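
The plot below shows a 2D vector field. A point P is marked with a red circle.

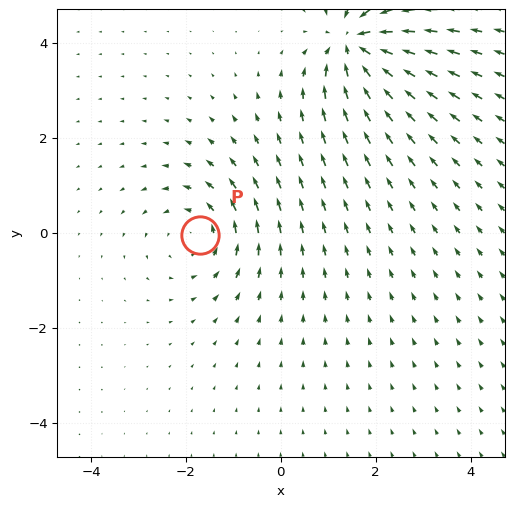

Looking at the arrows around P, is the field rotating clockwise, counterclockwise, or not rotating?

counterclockwise

Near P at (-1.7, -0.0) the arrows circulate counterclockwise. The curl (z-component) there is about +4; positive curl means counterclockwise rotation.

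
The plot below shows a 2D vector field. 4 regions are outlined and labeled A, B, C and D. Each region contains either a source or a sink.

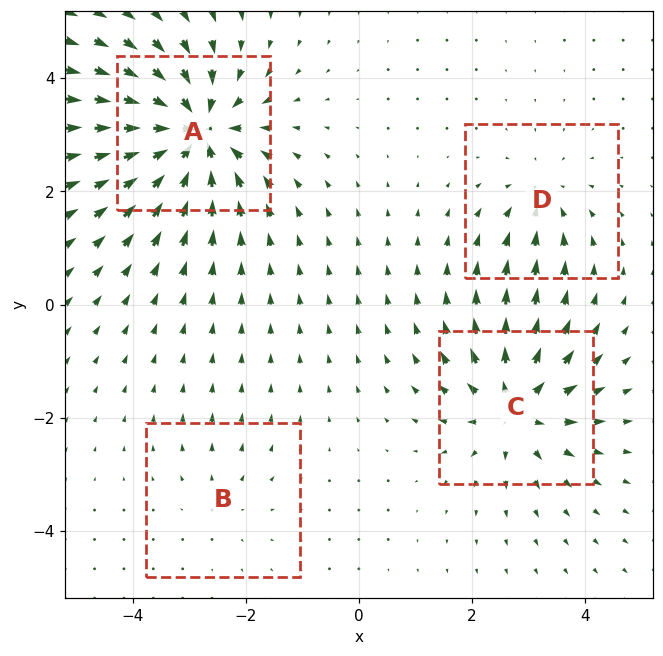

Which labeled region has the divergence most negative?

Divergence at each region's feature centre — A: about -9, B: about +2, C: about +6, D: about -4. Region A is most negative.

A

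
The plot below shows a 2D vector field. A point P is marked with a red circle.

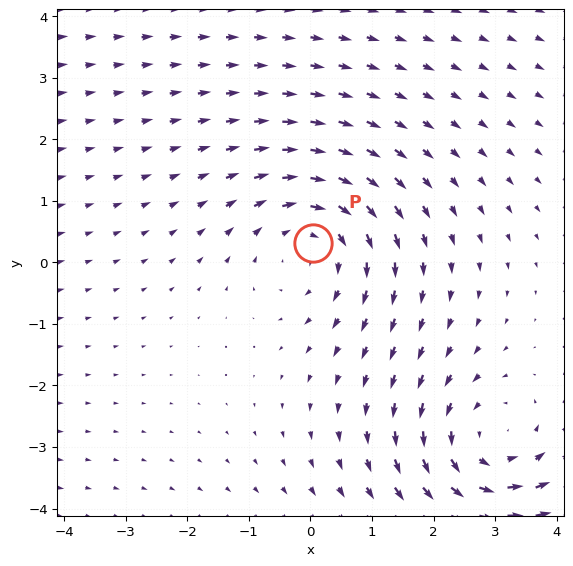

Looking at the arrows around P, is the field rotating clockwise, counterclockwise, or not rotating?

Near P at (0.0, 0.3) the arrows circulate clockwise. The curl (z-component) there is about -3; negative curl means clockwise rotation.

clockwise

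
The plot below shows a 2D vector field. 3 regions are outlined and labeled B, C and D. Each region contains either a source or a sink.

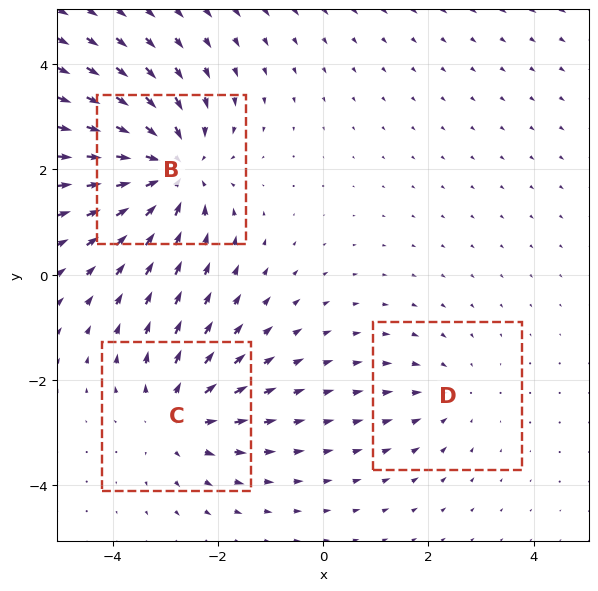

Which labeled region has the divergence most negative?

Divergence at each region's feature centre — B: about -4, C: about +3, D: about -2. Region B is most negative.

B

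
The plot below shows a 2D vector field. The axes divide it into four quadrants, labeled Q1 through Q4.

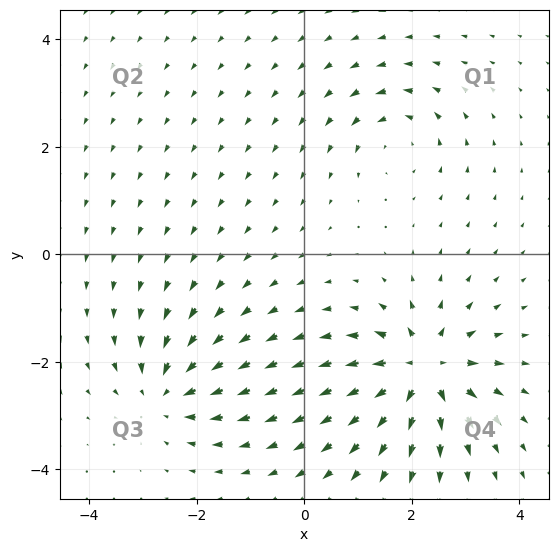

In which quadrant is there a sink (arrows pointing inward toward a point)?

The sink sits at approximately (-2.6, -2.6), which lies in quadrant Q3. The divergence there is about -4, negative as expected for a sink.

Q3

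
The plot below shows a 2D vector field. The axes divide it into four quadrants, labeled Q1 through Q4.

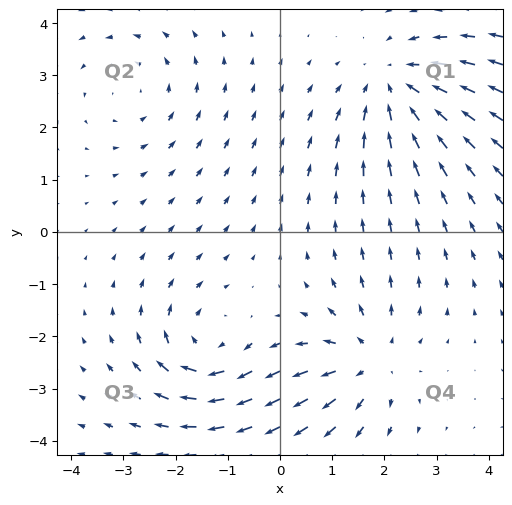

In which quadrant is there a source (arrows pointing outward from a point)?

The source sits at approximately (1.7, -2.5), which lies in quadrant Q4. The divergence there is about +4, positive as expected for a source.

Q4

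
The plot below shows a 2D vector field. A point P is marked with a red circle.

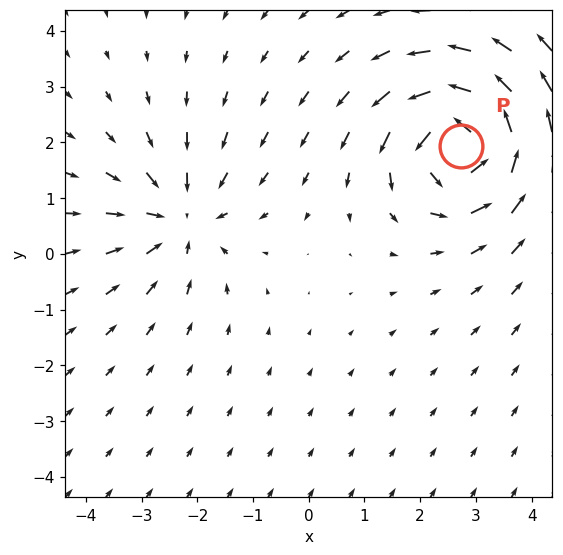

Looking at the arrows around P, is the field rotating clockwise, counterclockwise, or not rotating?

counterclockwise

Near P at (2.7, 1.9) the arrows circulate counterclockwise. The curl (z-component) there is about +6; positive curl means counterclockwise rotation.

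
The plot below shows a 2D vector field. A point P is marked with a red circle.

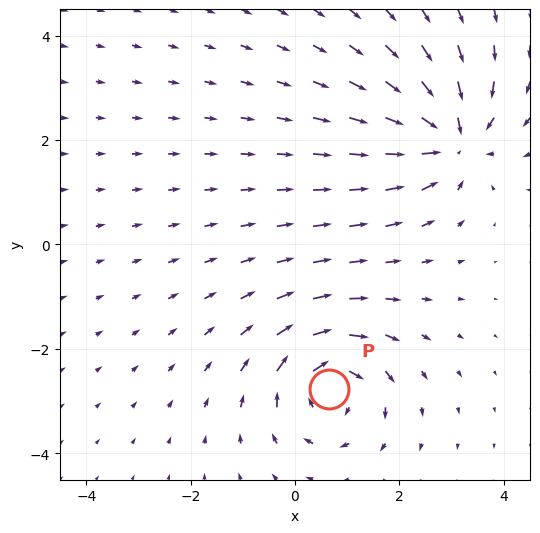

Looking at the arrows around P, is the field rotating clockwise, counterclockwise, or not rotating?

clockwise

Near P at (0.6, -2.8) the arrows circulate clockwise. The curl (z-component) there is about -6; negative curl means clockwise rotation.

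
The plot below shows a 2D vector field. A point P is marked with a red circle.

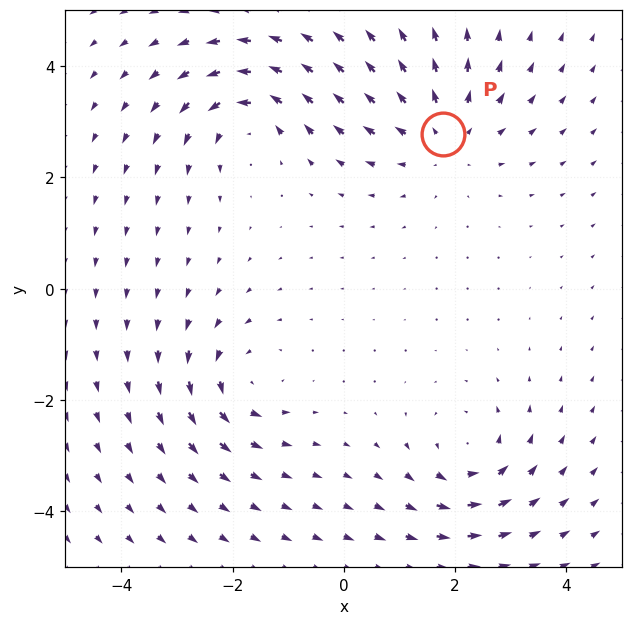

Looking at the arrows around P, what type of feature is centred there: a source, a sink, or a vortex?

source

At P (1.8, 2.8) the arrows spread outward. Divergence about +4, curl ≈0 — positive divergence with near-zero curl is a source.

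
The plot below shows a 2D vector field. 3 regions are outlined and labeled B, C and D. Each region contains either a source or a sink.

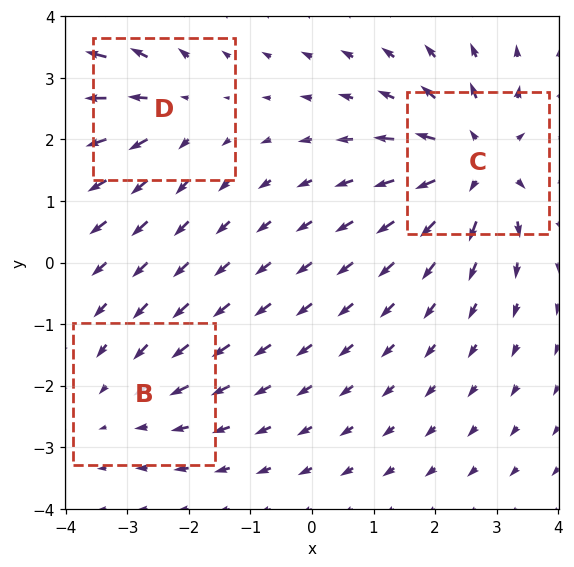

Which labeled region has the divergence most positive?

C

Divergence at each region's feature centre — B: about -2, C: about +5, D: about +3. Region C is most positive.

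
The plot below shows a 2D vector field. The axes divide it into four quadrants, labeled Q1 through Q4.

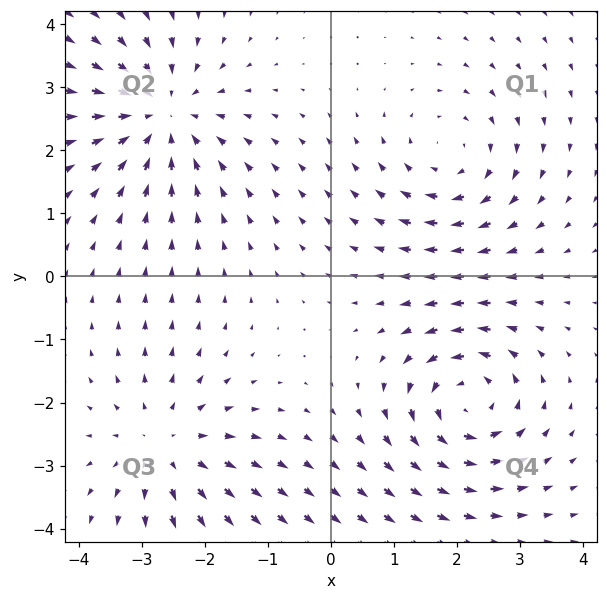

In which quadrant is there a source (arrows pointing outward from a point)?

The source sits at approximately (-2.6, -2.7), which lies in quadrant Q3. The divergence there is about +3, positive as expected for a source.

Q3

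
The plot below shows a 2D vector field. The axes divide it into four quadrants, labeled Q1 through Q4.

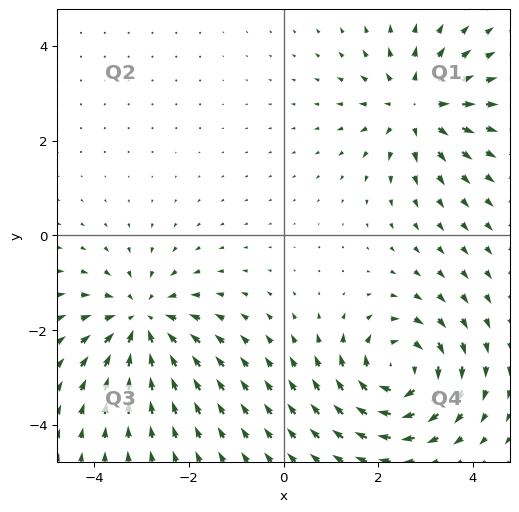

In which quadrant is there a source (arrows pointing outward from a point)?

Q1

The source sits at approximately (2.8, 2.7), which lies in quadrant Q1. The divergence there is about +4, positive as expected for a source.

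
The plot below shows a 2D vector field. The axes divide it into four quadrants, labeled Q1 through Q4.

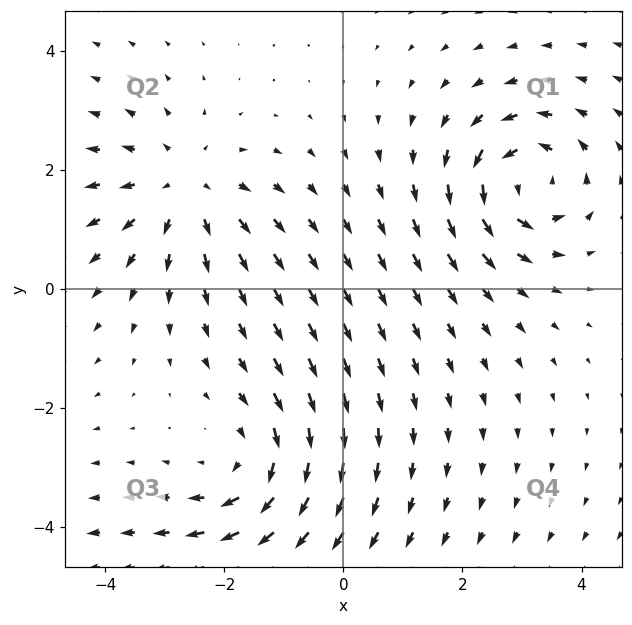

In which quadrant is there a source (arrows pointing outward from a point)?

Q2

The source sits at approximately (-2.7, 1.7), which lies in quadrant Q2. The divergence there is about +4, positive as expected for a source.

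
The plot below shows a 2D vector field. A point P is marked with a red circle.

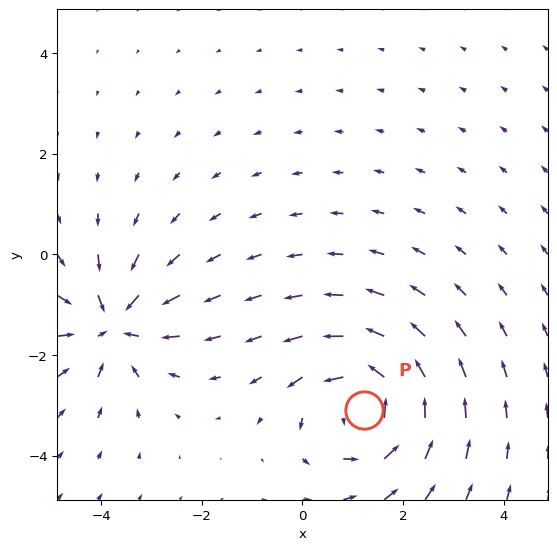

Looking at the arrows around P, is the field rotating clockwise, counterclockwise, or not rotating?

Near P at (1.2, -3.1) the arrows circulate counterclockwise. The curl (z-component) there is about +5; positive curl means counterclockwise rotation.

counterclockwise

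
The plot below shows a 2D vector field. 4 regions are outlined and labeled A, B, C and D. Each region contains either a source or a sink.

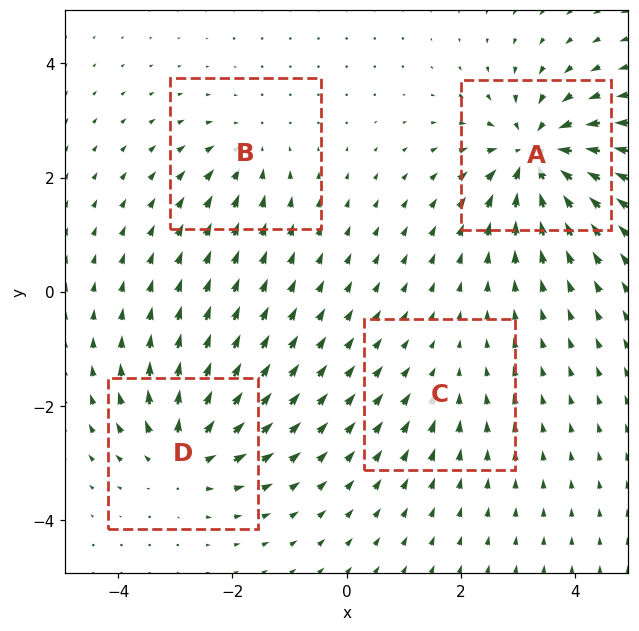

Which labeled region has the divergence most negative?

Divergence at each region's feature centre — A: about -8, B: about -4, C: about -2, D: about +6. Region A is most negative.

A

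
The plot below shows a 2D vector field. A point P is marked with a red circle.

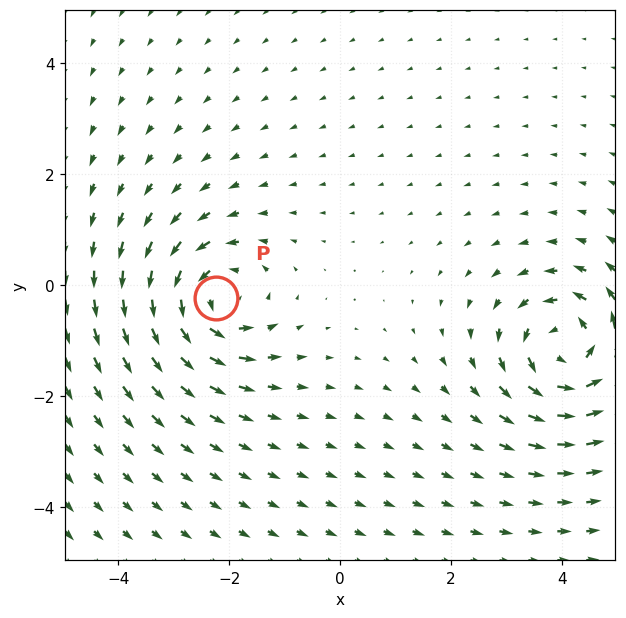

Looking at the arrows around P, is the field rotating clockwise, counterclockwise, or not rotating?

Near P at (-2.2, -0.2) the arrows circulate counterclockwise. The curl (z-component) there is about +4; positive curl means counterclockwise rotation.

counterclockwise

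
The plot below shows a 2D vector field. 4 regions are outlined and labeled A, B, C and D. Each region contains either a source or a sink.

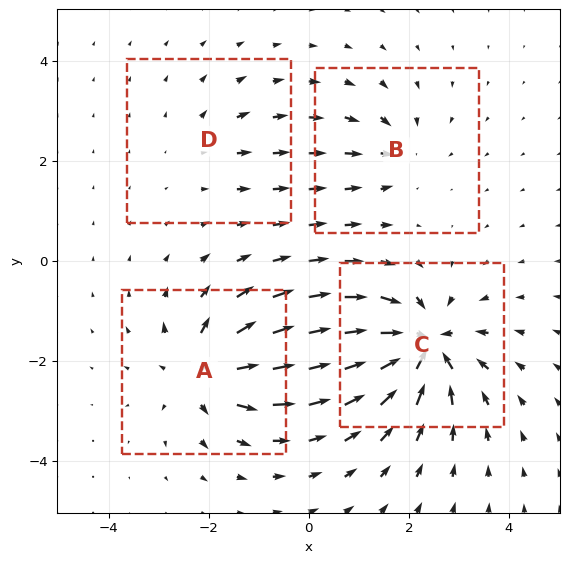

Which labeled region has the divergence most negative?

Divergence at each region's feature centre — A: about +6, B: about -4, C: about -9, D: about +3. Region C is most negative.

C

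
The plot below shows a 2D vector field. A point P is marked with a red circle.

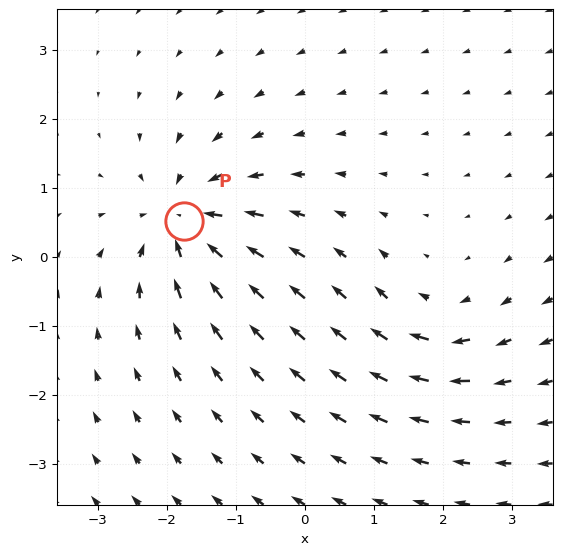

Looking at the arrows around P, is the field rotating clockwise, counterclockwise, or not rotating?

not rotating

Near P at (-1.8, 0.5) the arrows show no circulation. The curl there is ≈0.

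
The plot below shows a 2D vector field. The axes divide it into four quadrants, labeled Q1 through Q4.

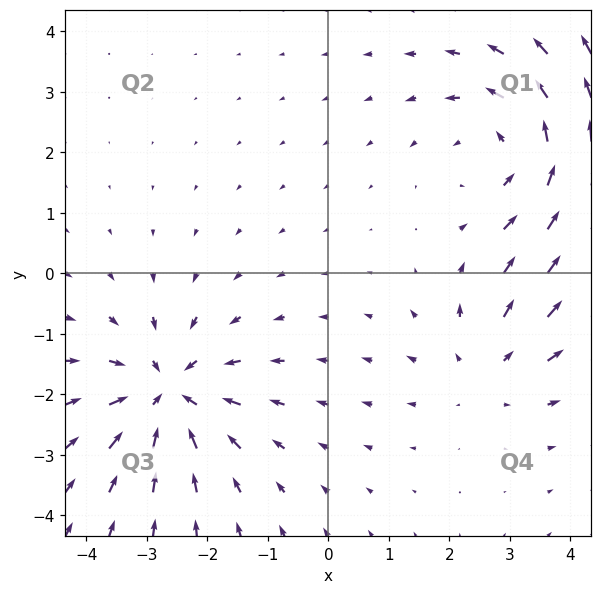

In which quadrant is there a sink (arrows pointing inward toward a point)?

The sink sits at approximately (-2.7, -2.0), which lies in quadrant Q3. The divergence there is about -5, negative as expected for a sink.

Q3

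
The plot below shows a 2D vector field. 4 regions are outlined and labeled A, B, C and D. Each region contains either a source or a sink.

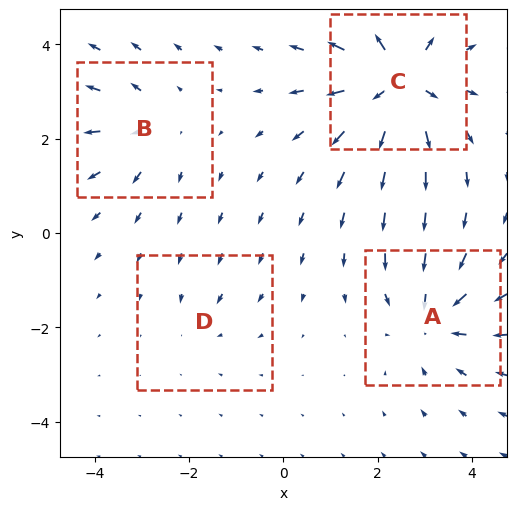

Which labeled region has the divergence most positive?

C

Divergence at each region's feature centre — A: about -5, B: about +3, C: about +7, D: about -2. Region C is most positive.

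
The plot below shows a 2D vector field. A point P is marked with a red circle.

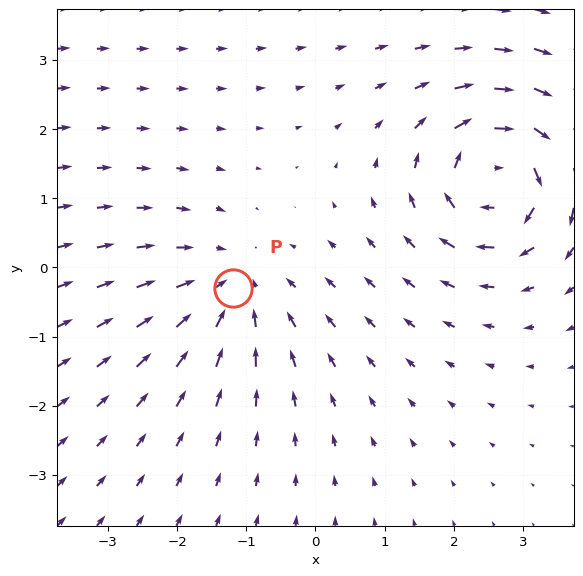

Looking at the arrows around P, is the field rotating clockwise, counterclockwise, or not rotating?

Near P at (-1.2, -0.3) the arrows show no circulation. The curl there is ≈0.

not rotating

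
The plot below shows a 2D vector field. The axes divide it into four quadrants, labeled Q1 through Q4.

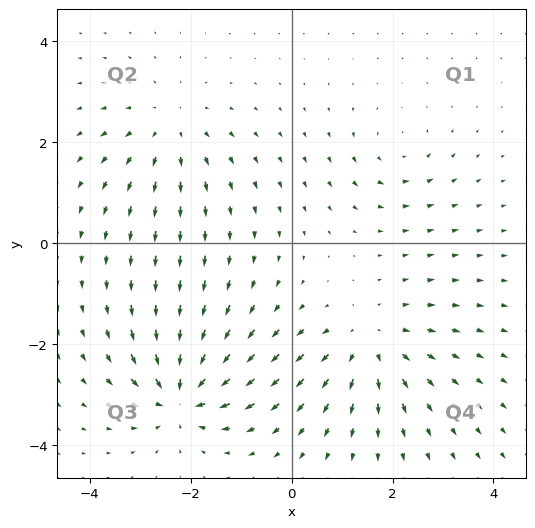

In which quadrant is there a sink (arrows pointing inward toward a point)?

Q3

The sink sits at approximately (-2.2, -3.0), which lies in quadrant Q3. The divergence there is about -7, negative as expected for a sink.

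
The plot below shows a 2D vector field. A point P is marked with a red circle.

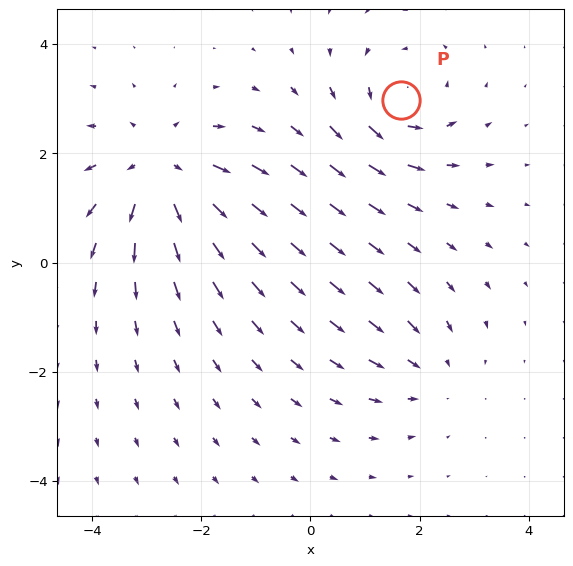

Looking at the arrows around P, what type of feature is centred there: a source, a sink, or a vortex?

At P (1.7, 3.0) the arrows circulate counterclockwise. Divergence ≈0, curl about +4 — near-zero divergence with nonzero curl is a vortex.

vortex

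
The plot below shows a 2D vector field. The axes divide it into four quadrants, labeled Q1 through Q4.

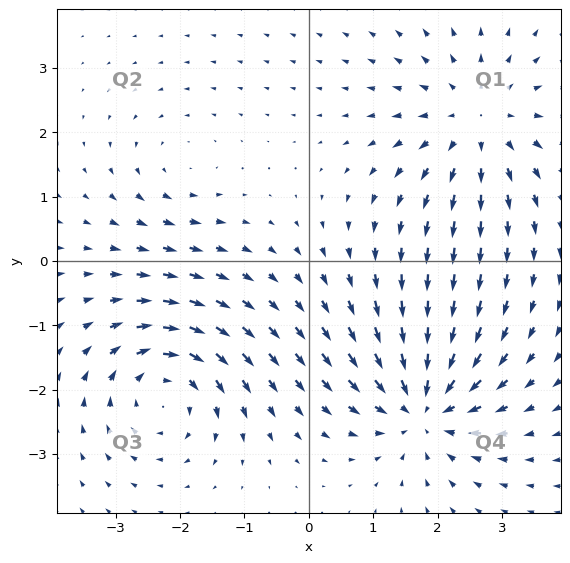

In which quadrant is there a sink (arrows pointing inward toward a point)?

Q4

The sink sits at approximately (1.8, -2.3), which lies in quadrant Q4. The divergence there is about -6, negative as expected for a sink.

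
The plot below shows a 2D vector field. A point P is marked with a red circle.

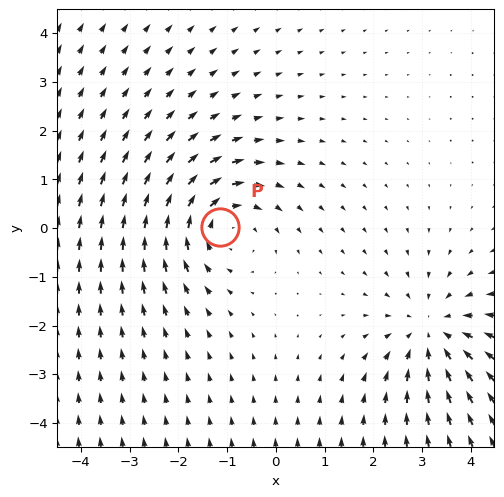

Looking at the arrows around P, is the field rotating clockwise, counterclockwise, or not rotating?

Near P at (-1.1, 0.0) the arrows circulate clockwise. The curl (z-component) there is about -2; negative curl means clockwise rotation.

clockwise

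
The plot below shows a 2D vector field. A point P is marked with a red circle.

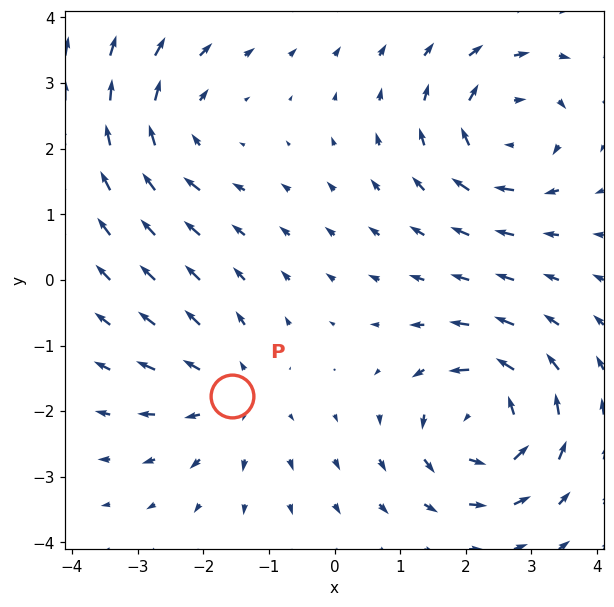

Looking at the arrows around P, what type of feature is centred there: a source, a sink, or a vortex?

source

At P (-1.6, -1.8) the arrows spread outward. Divergence about +3, curl ≈0 — positive divergence with near-zero curl is a source.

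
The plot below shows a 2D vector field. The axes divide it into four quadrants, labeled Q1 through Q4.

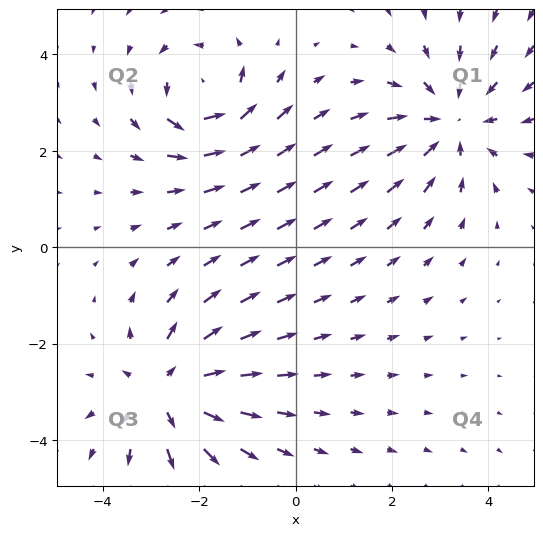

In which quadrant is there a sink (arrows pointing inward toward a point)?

The sink sits at approximately (3.2, 2.6), which lies in quadrant Q1. The divergence there is about -4, negative as expected for a sink.

Q1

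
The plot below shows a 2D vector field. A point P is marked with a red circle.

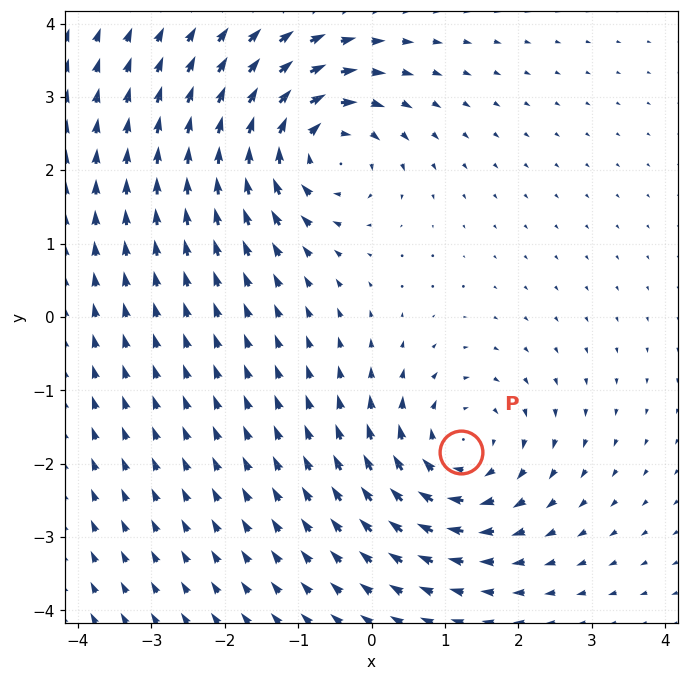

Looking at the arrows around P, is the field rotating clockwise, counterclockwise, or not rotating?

clockwise

Near P at (1.2, -1.8) the arrows circulate clockwise. The curl (z-component) there is about -5; negative curl means clockwise rotation.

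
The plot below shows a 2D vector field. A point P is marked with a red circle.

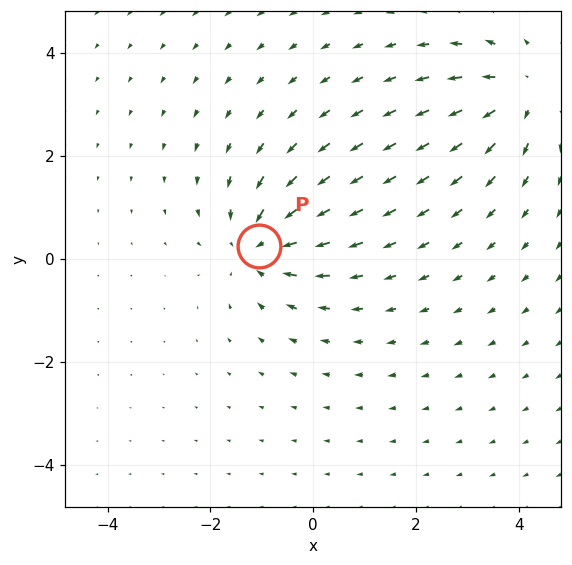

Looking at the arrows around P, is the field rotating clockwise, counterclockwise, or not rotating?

Near P at (-1.0, 0.3) the arrows show no circulation. The curl there is ≈0.

not rotating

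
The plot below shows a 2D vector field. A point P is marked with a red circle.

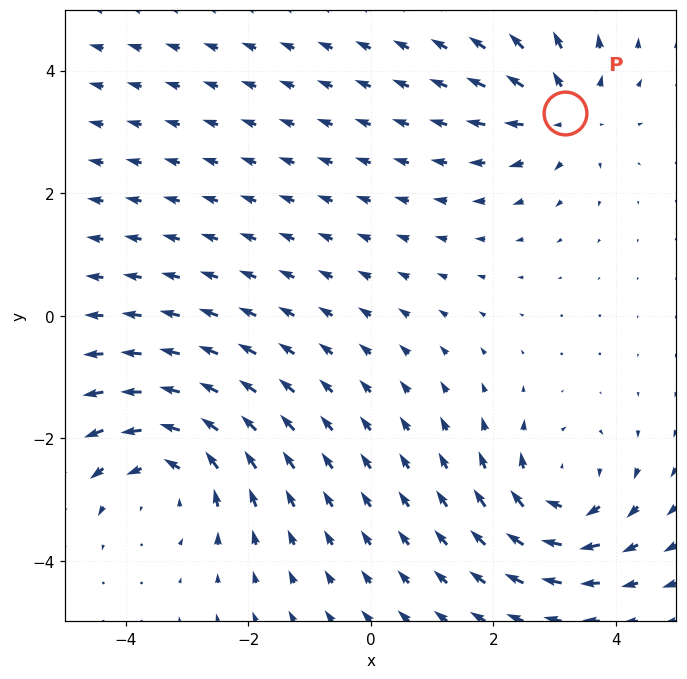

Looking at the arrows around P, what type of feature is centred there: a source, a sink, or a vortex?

source

At P (3.2, 3.3) the arrows spread outward. Divergence about +4, curl ≈0 — positive divergence with near-zero curl is a source.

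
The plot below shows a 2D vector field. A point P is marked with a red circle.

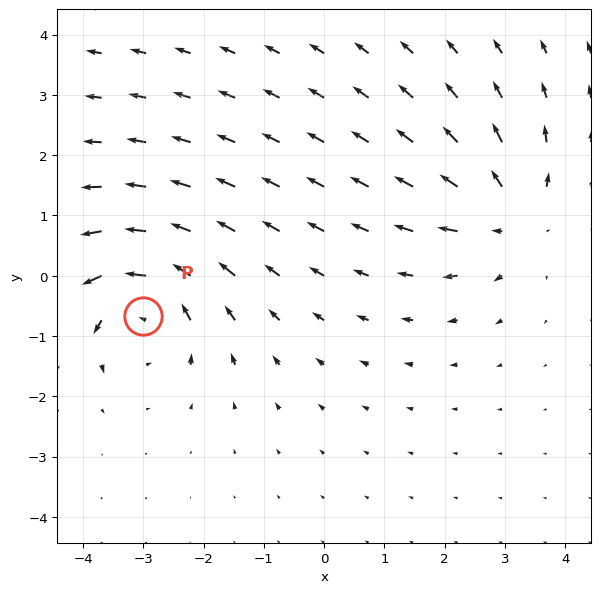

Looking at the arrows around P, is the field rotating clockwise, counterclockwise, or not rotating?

counterclockwise

Near P at (-3.0, -0.7) the arrows circulate counterclockwise. The curl (z-component) there is about +5; positive curl means counterclockwise rotation.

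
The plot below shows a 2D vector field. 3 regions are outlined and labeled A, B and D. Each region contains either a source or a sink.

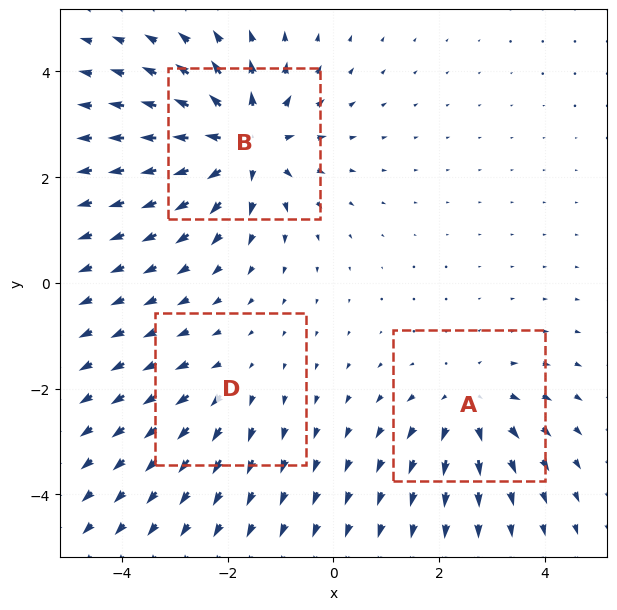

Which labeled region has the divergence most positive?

Divergence at each region's feature centre — A: about +3, B: about +6, D: about +2. Region B is most positive.

B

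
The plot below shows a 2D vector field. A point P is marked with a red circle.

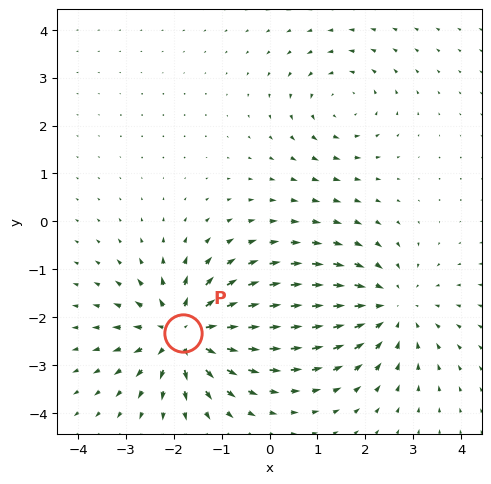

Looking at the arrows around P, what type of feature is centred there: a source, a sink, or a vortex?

At P (-1.8, -2.3) the arrows spread outward. Divergence about +6, curl ≈0 — positive divergence with near-zero curl is a source.

source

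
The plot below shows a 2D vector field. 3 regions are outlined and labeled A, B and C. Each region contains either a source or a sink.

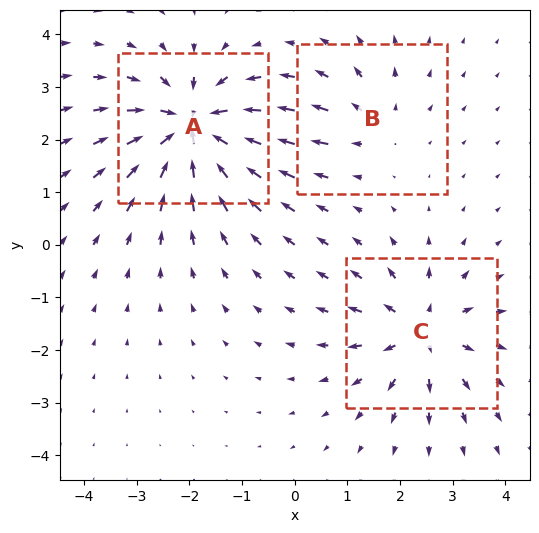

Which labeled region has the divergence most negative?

Divergence at each region's feature centre — A: about -6, B: about +2, C: about +4. Region A is most negative.

A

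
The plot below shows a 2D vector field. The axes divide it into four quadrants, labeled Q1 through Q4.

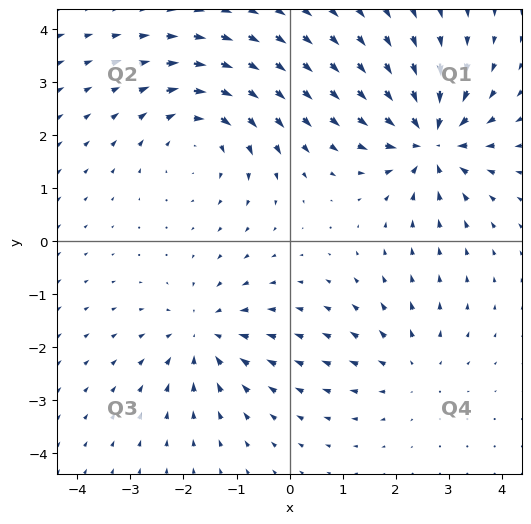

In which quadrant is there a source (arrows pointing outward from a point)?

The source sits at approximately (2.3, -2.4), which lies in quadrant Q4. The divergence there is about +2, positive as expected for a source.

Q4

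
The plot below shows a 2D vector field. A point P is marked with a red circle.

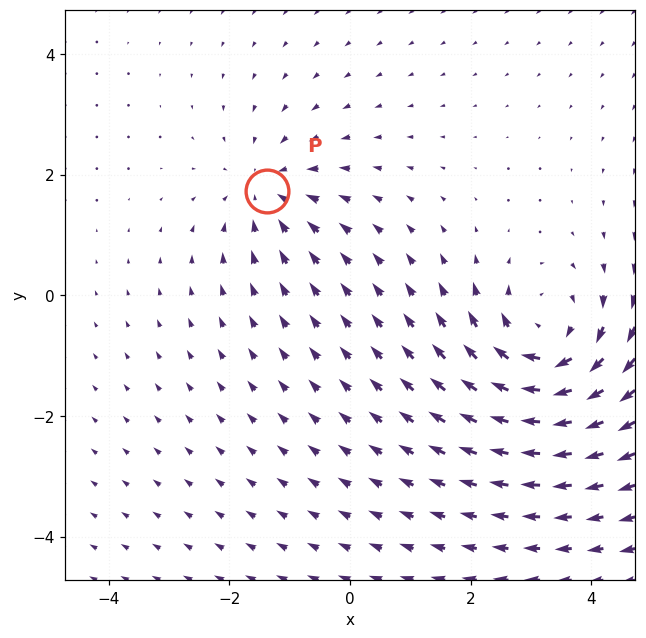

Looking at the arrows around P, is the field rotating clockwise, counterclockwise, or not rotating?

not rotating

Near P at (-1.4, 1.7) the arrows show no circulation. The curl there is ≈0.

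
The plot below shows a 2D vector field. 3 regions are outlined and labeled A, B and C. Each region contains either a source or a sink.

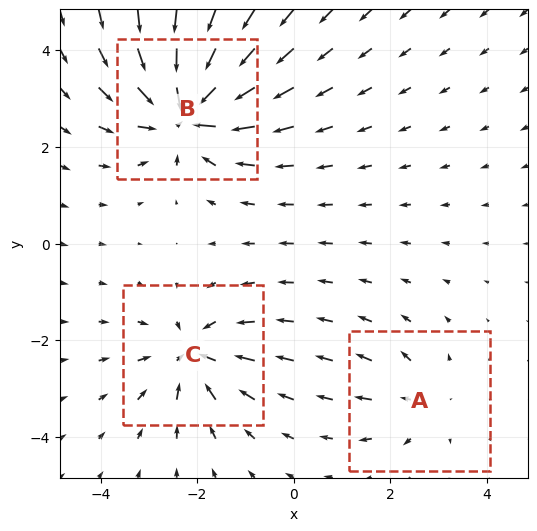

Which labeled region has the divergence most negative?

Divergence at each region's feature centre — A: about +2, B: about -6, C: about -4. Region B is most negative.

B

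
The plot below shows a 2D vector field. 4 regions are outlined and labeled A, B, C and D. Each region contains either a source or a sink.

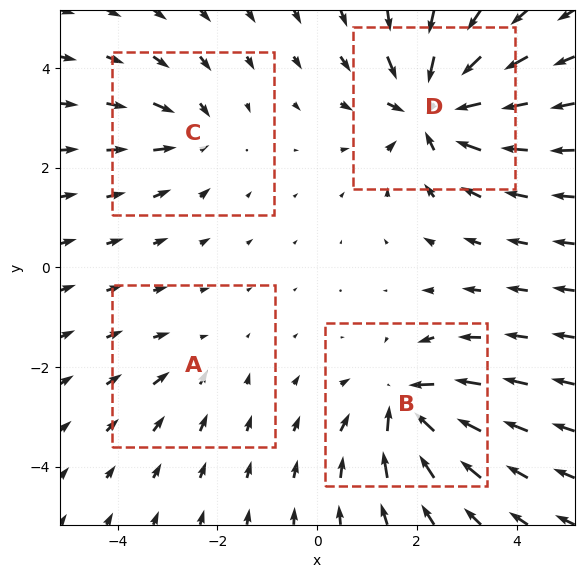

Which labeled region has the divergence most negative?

Divergence at each region's feature centre — A: about -2, B: about -6, C: about -3, D: about -7. Region D is most negative.

D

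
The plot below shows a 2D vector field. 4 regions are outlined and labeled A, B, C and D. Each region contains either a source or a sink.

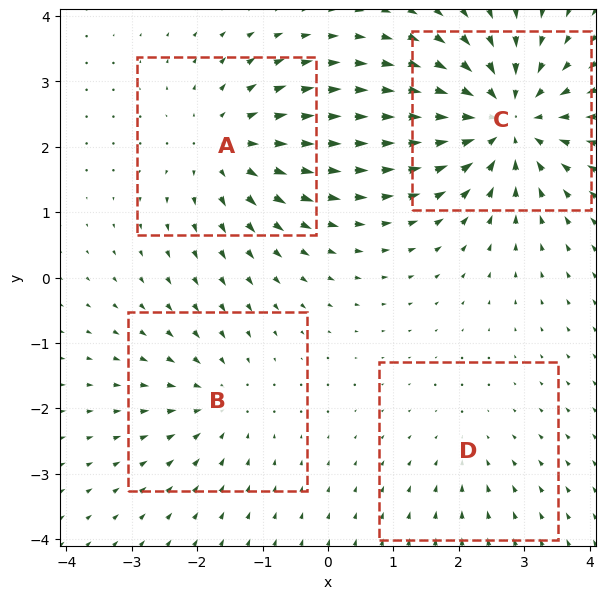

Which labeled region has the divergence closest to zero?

Divergence at each region's feature centre — A: about +5, B: about -3, C: about -7, D: about -2. Region D is closest to zero.

D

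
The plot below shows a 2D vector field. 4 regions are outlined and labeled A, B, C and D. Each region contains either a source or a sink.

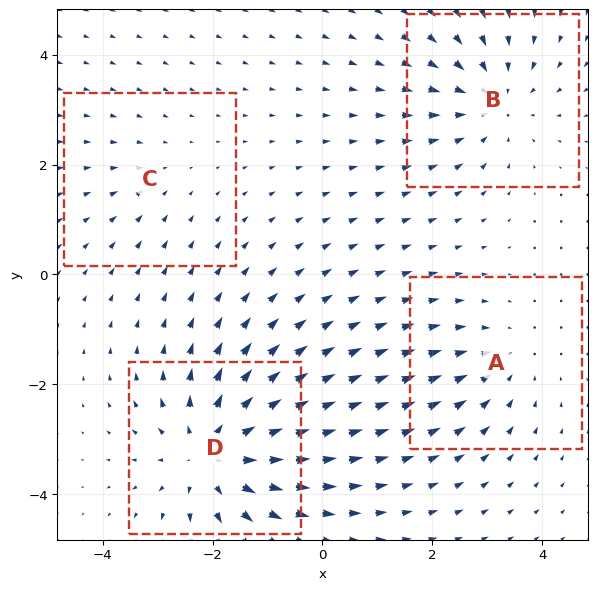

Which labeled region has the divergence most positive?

D

Divergence at each region's feature centre — A: about -3, B: about -4, C: about -2, D: about +6. Region D is most positive.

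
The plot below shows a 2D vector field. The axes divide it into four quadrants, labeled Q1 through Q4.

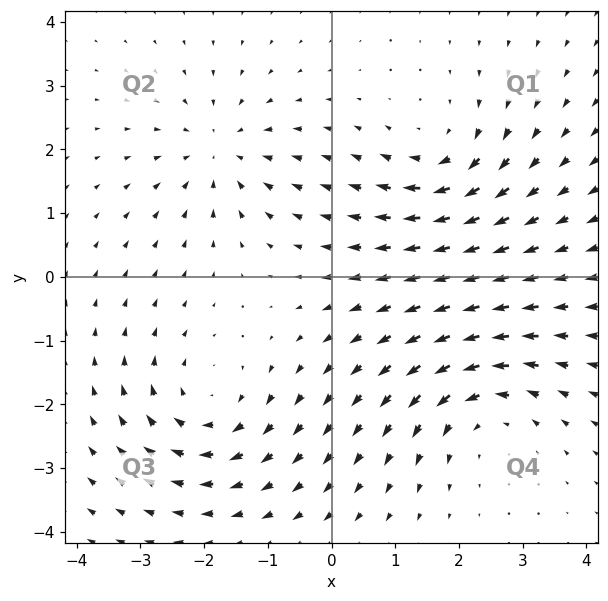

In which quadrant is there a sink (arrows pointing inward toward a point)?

Q2

The sink sits at approximately (-1.7, 2.0), which lies in quadrant Q2. The divergence there is about -3, negative as expected for a sink.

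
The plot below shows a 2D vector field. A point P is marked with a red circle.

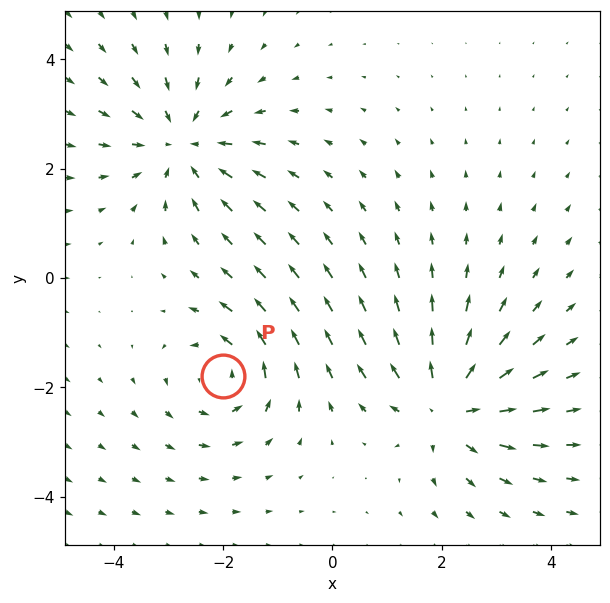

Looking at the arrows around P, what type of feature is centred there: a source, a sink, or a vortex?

vortex

At P (-2.0, -1.8) the arrows circulate counterclockwise. Divergence ≈0, curl about +3 — near-zero divergence with nonzero curl is a vortex.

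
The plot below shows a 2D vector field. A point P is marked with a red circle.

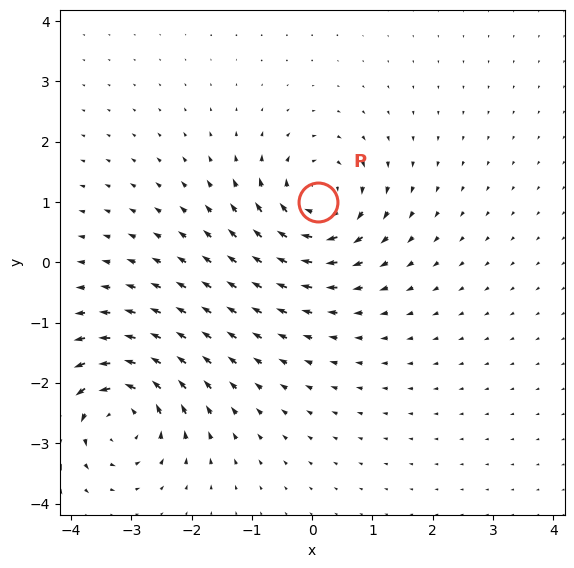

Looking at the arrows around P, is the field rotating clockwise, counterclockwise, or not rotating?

Near P at (0.1, 1.0) the arrows circulate clockwise. The curl (z-component) there is about -6; negative curl means clockwise rotation.

clockwise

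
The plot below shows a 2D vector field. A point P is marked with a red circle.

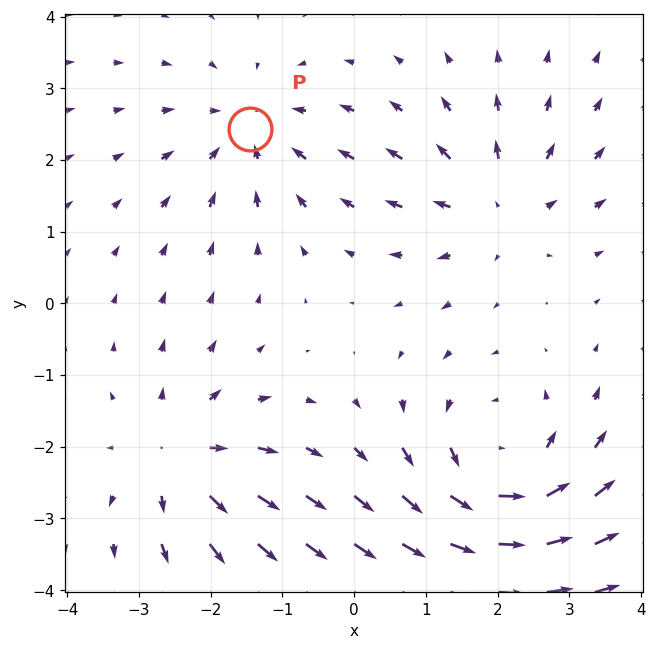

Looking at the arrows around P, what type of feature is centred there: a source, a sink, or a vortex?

At P (-1.4, 2.4) the arrows converge inward. Divergence about -3, curl ≈0 — negative divergence with near-zero curl is a sink.

sink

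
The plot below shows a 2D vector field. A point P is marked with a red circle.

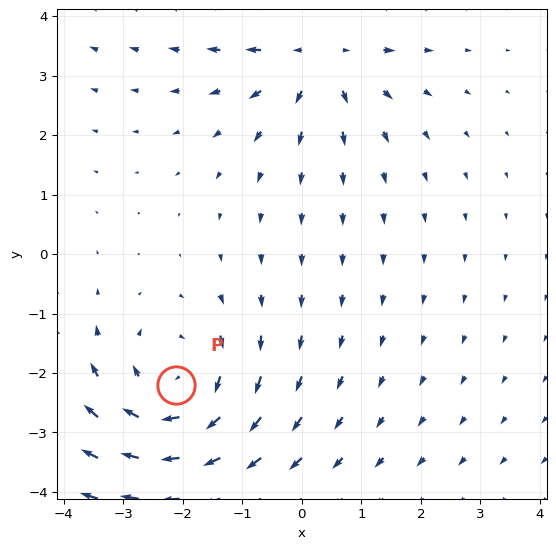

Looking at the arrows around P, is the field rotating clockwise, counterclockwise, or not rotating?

Near P at (-2.1, -2.2) the arrows circulate clockwise. The curl (z-component) there is about -4; negative curl means clockwise rotation.

clockwise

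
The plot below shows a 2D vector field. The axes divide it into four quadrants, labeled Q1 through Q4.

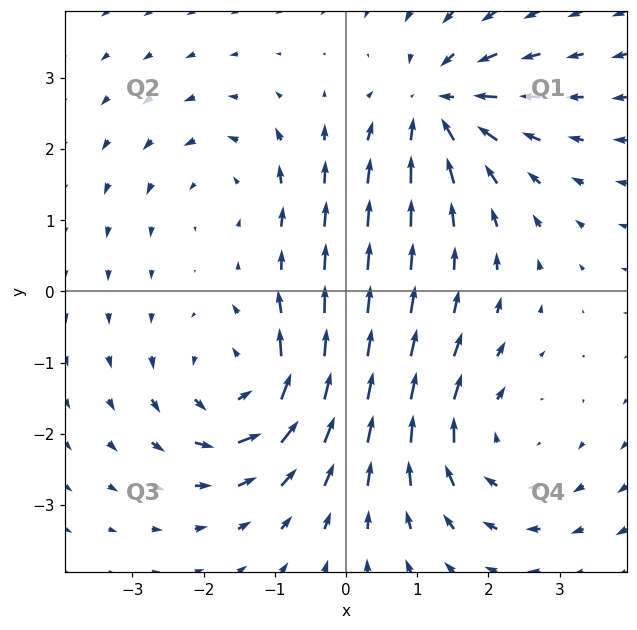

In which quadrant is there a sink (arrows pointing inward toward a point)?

The sink sits at approximately (1.3, 2.6), which lies in quadrant Q1. The divergence there is about -6, negative as expected for a sink.

Q1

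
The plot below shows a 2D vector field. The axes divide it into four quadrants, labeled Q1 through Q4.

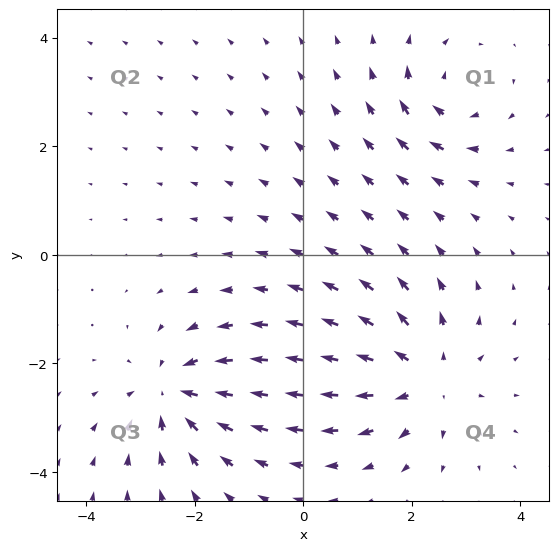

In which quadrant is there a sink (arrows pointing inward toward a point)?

The sink sits at approximately (-2.4, -2.6), which lies in quadrant Q3. The divergence there is about -5, negative as expected for a sink.

Q3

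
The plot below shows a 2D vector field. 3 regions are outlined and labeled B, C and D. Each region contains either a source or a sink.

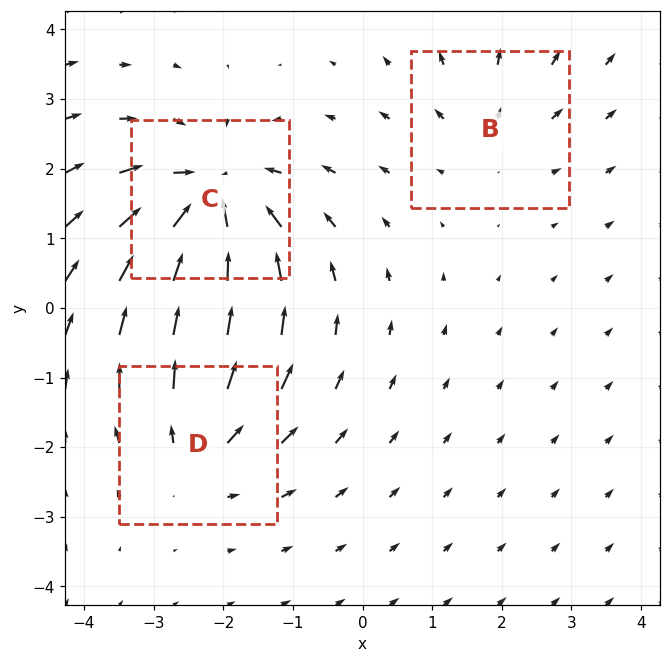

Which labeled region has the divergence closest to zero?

Divergence at each region's feature centre — B: about +2, C: about -6, D: about +4. Region B is closest to zero.

B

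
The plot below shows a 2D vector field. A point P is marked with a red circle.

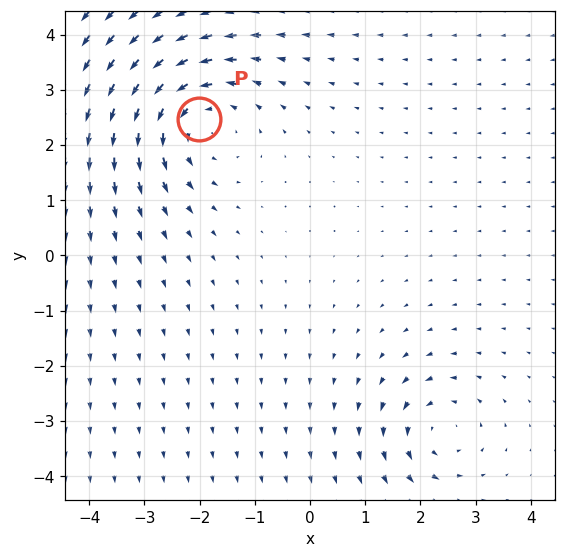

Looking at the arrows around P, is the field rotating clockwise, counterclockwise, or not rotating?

counterclockwise

Near P at (-2.0, 2.5) the arrows circulate counterclockwise. The curl (z-component) there is about +4; positive curl means counterclockwise rotation.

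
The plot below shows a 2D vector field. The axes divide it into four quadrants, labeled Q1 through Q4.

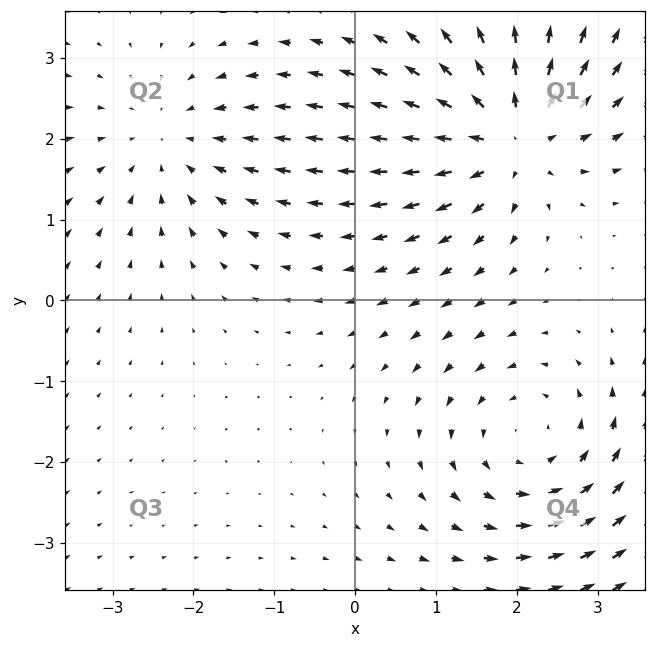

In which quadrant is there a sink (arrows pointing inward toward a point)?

Q2

The sink sits at approximately (-2.3, 2.0), which lies in quadrant Q2. The divergence there is about -3, negative as expected for a sink.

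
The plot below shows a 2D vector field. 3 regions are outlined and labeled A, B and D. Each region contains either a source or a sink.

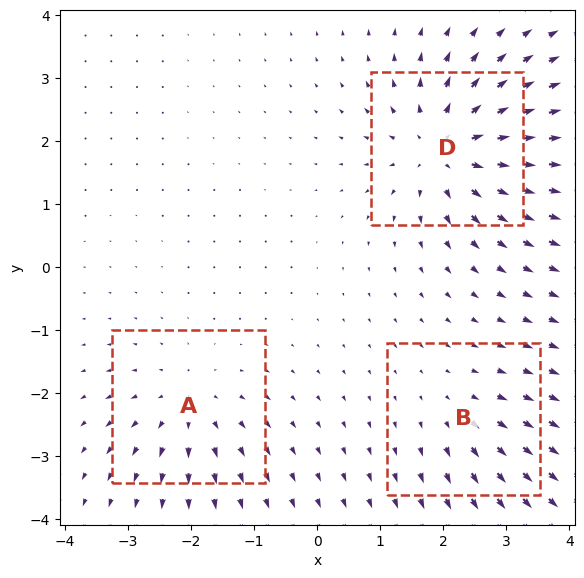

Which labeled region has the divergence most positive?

Divergence at each region's feature centre — A: about +3, B: about +2, D: about +6. Region D is most positive.

D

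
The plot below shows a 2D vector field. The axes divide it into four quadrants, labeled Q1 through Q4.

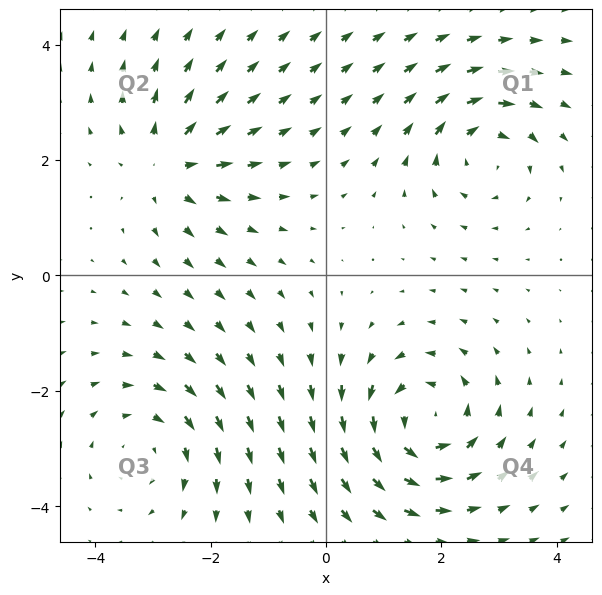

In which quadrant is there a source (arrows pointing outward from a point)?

Q2

The source sits at approximately (-2.8, 1.9), which lies in quadrant Q2. The divergence there is about +4, positive as expected for a source.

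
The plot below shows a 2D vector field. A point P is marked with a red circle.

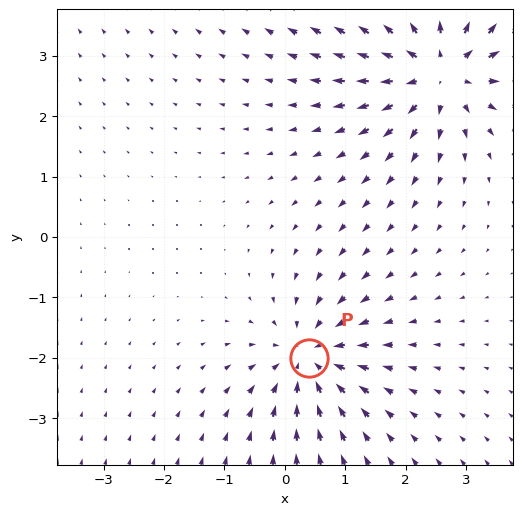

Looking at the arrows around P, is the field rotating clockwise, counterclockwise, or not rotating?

not rotating

Near P at (0.4, -2.0) the arrows show no circulation. The curl there is ≈0.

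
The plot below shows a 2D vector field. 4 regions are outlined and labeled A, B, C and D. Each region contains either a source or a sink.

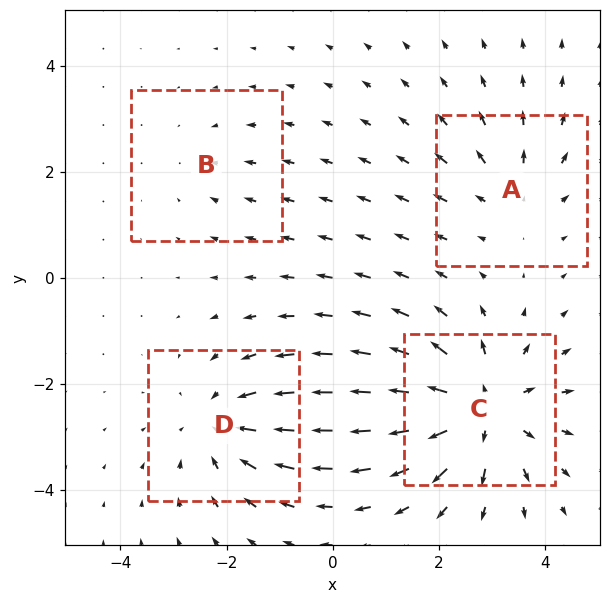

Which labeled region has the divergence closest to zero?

B

Divergence at each region's feature centre — A: about +3, B: about -2, C: about +6, D: about -4. Region B is closest to zero.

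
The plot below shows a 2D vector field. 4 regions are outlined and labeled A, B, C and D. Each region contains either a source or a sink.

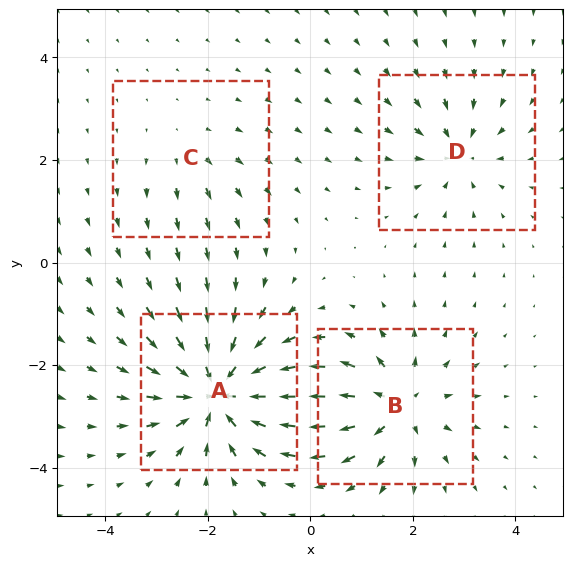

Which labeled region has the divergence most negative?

Divergence at each region's feature centre — A: about -9, B: about +6, C: about +2, D: about -4. Region A is most negative.

A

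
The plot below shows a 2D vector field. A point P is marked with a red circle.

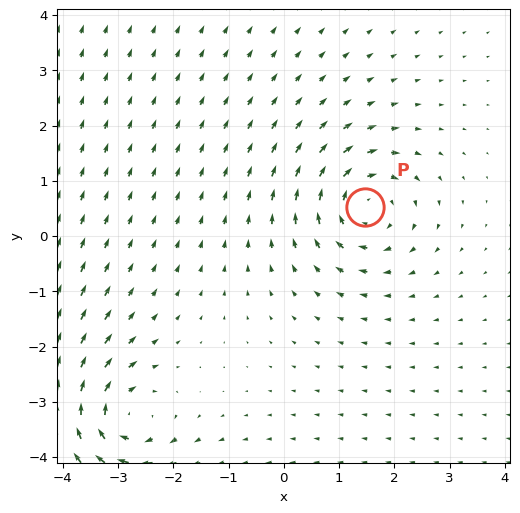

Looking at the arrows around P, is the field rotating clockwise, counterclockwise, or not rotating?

clockwise

Near P at (1.5, 0.5) the arrows circulate clockwise. The curl (z-component) there is about -5; negative curl means clockwise rotation.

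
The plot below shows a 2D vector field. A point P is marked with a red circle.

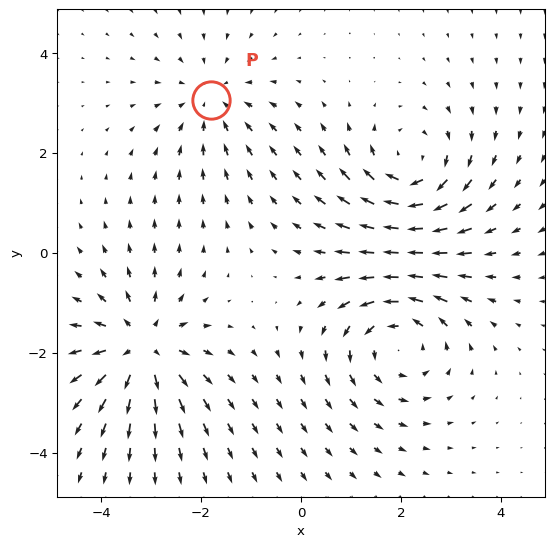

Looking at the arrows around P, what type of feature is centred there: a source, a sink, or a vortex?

At P (-1.8, 3.1) the arrows converge inward. Divergence about -3, curl ≈0 — negative divergence with near-zero curl is a sink.

sink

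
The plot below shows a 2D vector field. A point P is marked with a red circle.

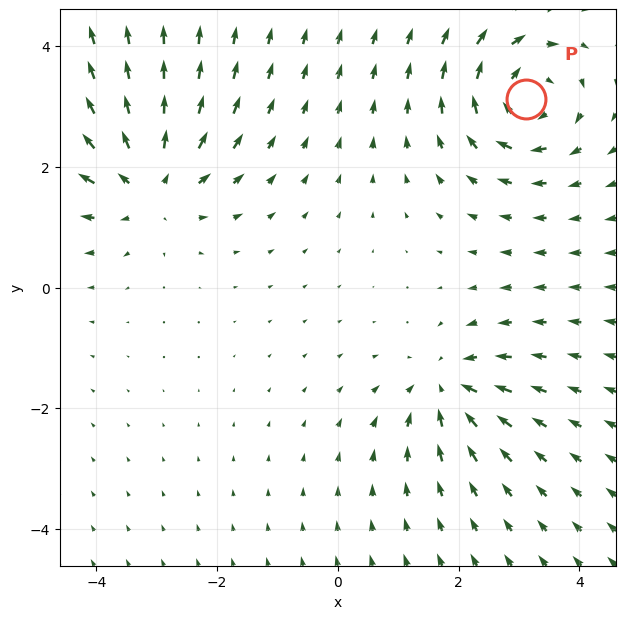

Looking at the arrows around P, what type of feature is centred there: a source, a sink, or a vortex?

At P (3.1, 3.1) the arrows circulate clockwise. Divergence ≈0, curl about -6 — near-zero divergence with nonzero curl is a vortex.

vortex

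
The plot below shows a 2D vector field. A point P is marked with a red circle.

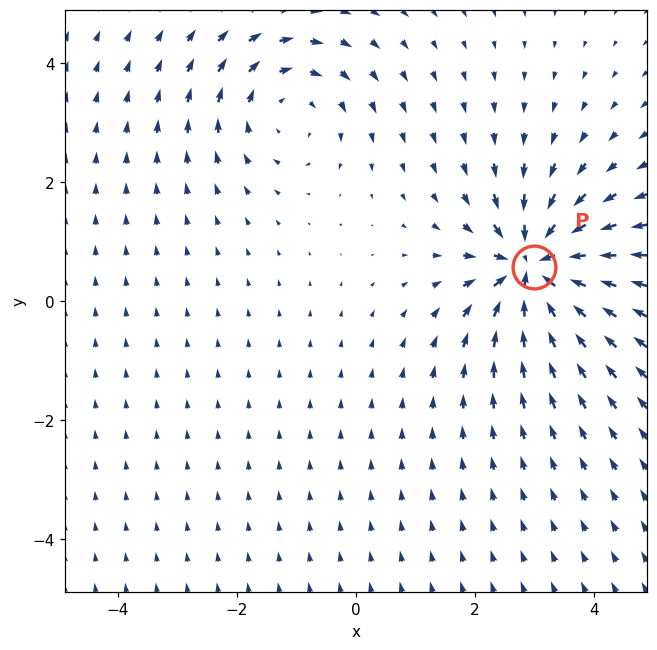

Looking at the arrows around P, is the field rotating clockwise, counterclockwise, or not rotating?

Near P at (3.0, 0.6) the arrows show no circulation. The curl there is ≈0.

not rotating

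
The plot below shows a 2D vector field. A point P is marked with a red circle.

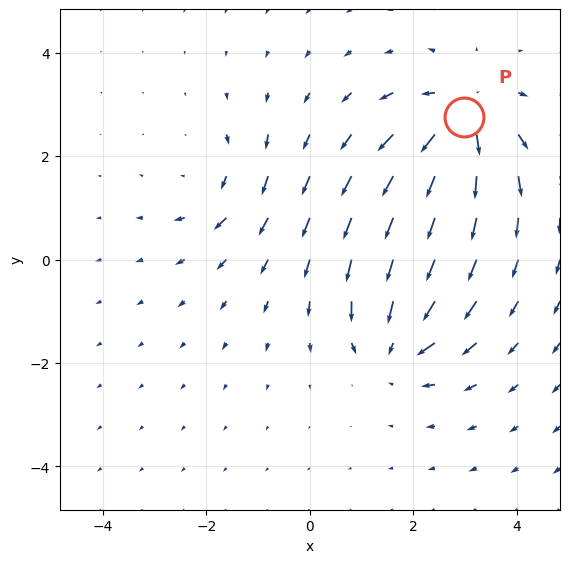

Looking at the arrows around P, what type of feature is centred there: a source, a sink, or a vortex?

At P (3.0, 2.8) the arrows spread outward. Divergence about +6, curl ≈0 — positive divergence with near-zero curl is a source.

source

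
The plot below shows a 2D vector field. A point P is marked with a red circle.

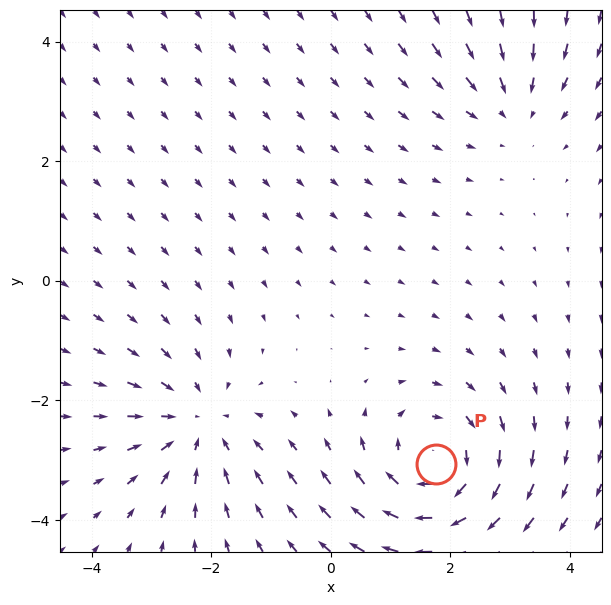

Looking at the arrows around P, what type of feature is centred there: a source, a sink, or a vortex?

vortex

At P (1.8, -3.1) the arrows circulate clockwise. Divergence ≈0, curl about -5 — near-zero divergence with nonzero curl is a vortex.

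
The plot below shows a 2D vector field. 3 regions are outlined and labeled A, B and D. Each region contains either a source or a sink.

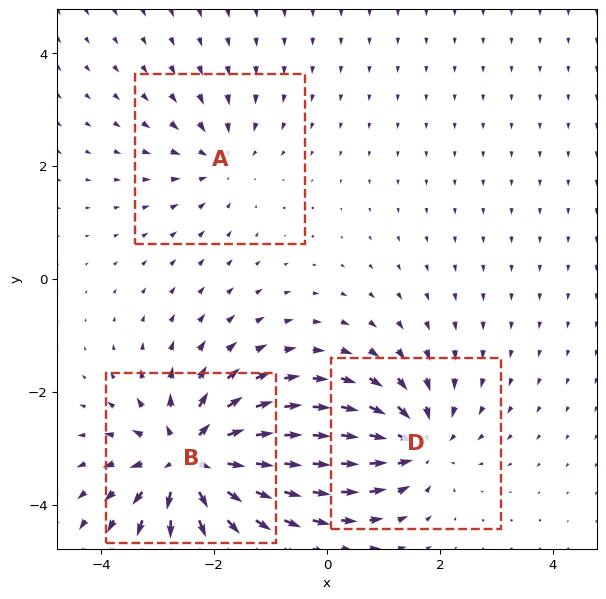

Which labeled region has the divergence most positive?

Divergence at each region's feature centre — A: about -2, B: about +6, D: about -4. Region B is most positive.

B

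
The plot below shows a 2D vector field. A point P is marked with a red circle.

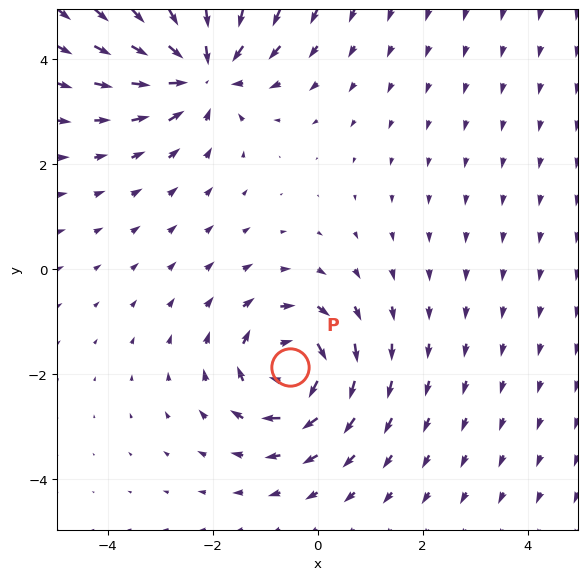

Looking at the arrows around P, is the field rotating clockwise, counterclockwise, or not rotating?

clockwise

Near P at (-0.5, -1.9) the arrows circulate clockwise. The curl (z-component) there is about -4; negative curl means clockwise rotation.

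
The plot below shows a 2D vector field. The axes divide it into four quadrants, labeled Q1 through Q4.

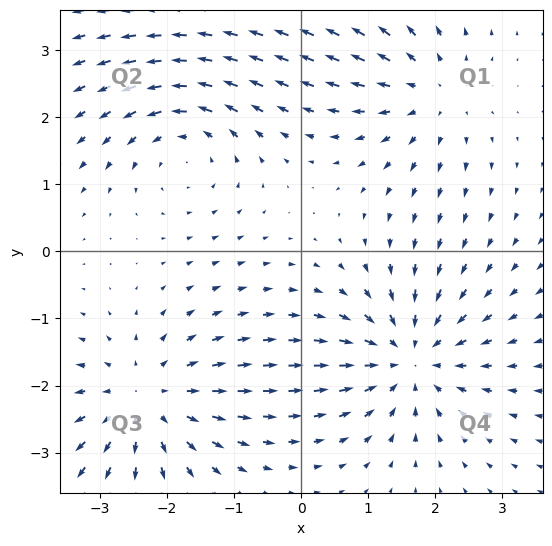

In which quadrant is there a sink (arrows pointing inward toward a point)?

The sink sits at approximately (1.6, -1.6), which lies in quadrant Q4. The divergence there is about -5, negative as expected for a sink.

Q4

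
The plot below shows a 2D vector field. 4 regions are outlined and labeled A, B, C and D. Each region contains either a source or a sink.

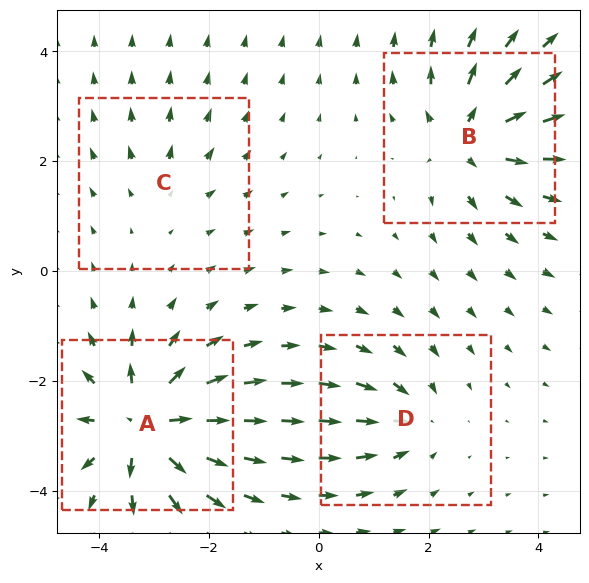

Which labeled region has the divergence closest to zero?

C

Divergence at each region's feature centre — A: about +8, B: about +6, C: about +2, D: about -4. Region C is closest to zero.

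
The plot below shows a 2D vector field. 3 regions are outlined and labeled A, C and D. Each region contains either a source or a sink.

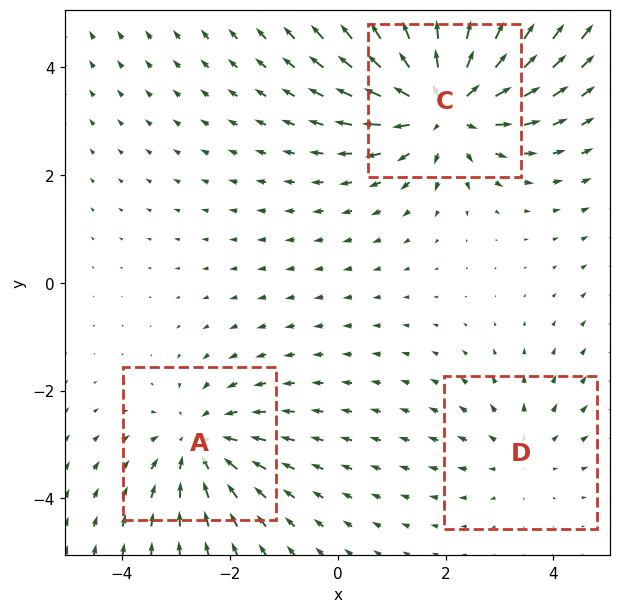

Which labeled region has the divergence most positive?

C

Divergence at each region's feature centre — A: about -3, C: about +5, D: about +2. Region C is most positive.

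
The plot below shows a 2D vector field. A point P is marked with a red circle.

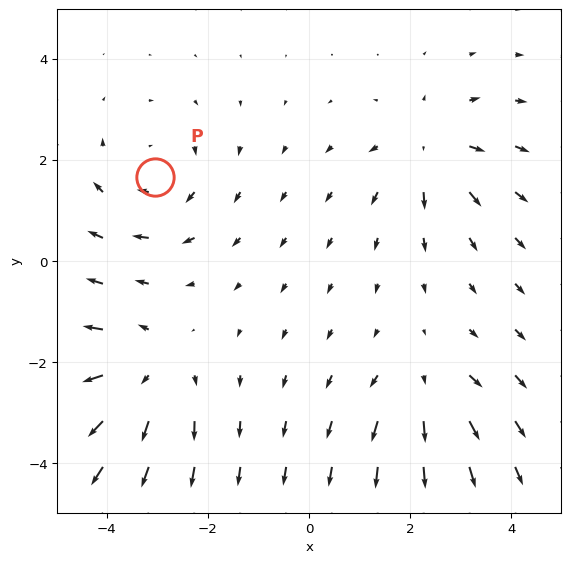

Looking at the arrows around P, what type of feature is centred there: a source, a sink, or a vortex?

At P (-3.0, 1.7) the arrows circulate clockwise. Divergence ≈0, curl about -4 — near-zero divergence with nonzero curl is a vortex.

vortex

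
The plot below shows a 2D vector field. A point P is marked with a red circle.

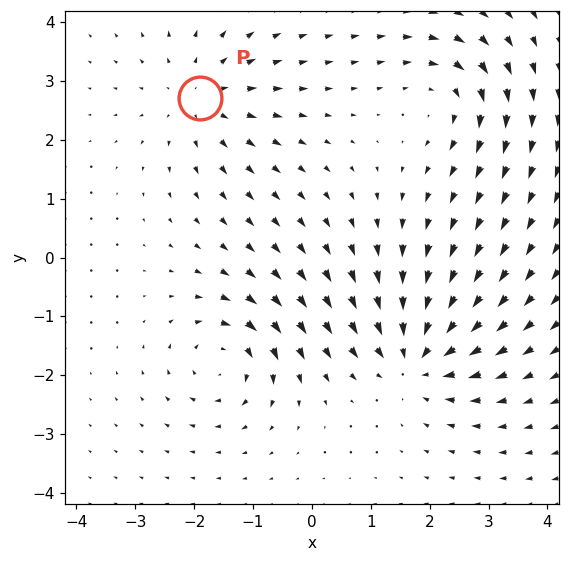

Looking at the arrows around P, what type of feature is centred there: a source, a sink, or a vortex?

At P (-1.9, 2.7) the arrows spread outward. Divergence about +4, curl ≈0 — positive divergence with near-zero curl is a source.

source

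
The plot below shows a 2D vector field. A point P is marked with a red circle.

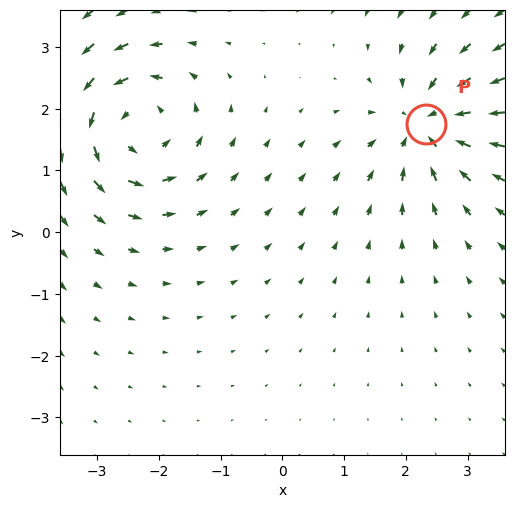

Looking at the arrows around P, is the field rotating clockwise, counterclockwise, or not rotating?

Near P at (2.3, 1.7) the arrows show no circulation. The curl there is ≈0.

not rotating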